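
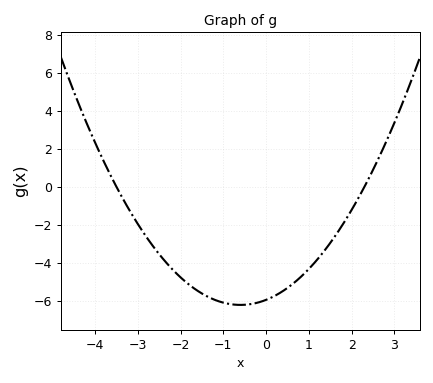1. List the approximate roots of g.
-3.6, 2.2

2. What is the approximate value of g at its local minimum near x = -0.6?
-6.2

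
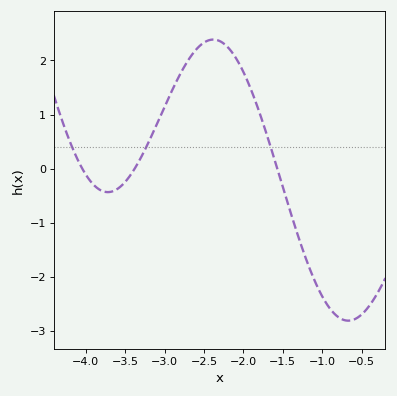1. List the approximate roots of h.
-4, -3.4, -1.6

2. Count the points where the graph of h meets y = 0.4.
3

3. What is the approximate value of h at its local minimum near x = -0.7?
-2.8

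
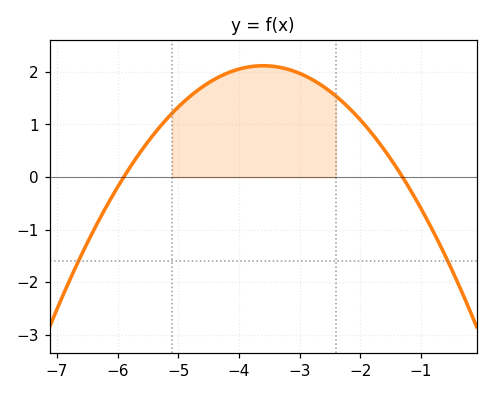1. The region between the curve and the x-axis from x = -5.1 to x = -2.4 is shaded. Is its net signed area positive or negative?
positive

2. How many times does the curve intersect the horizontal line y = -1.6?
2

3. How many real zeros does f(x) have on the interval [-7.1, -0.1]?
2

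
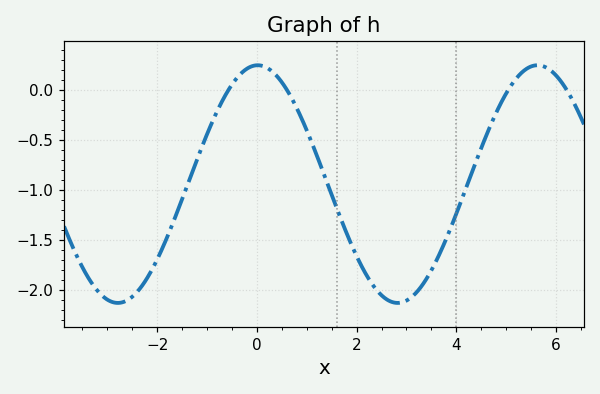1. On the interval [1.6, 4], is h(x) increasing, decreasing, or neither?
neither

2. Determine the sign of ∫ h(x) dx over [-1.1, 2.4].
negative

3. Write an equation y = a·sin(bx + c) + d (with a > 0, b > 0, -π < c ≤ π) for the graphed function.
y = 1.19sin(1.1x + 1.6) - 0.94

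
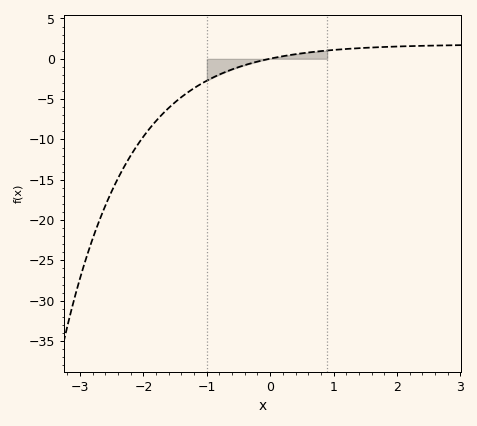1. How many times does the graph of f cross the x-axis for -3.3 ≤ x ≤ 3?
1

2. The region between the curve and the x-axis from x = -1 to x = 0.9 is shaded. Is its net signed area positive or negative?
negative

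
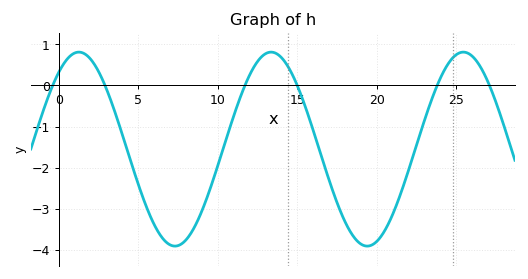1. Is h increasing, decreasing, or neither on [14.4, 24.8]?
neither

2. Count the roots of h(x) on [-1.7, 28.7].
6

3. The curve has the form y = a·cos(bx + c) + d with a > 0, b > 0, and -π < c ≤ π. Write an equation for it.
y = 2.36cos(0.52x - 0.66) - 1.55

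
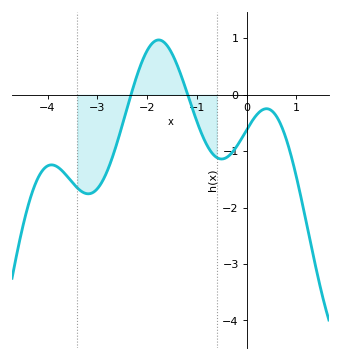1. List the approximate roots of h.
-2.32, -1.18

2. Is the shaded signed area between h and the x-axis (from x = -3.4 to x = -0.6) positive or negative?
negative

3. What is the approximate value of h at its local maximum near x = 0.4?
-0.248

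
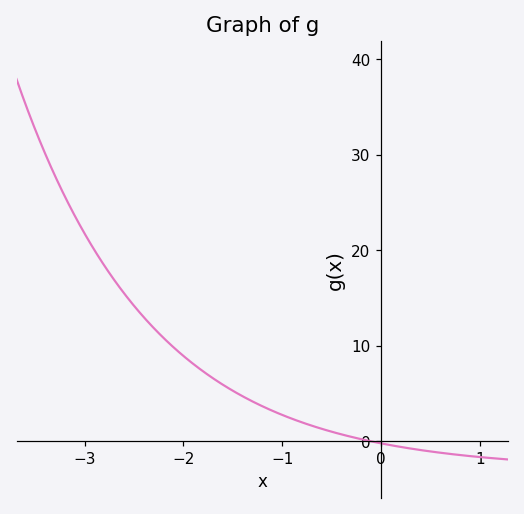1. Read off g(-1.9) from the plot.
8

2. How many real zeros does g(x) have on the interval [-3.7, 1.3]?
1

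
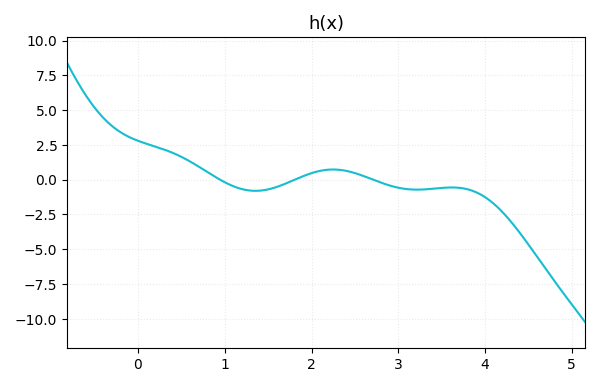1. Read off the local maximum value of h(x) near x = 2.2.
0.729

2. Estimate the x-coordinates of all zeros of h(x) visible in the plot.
0.945, 1.81, 2.71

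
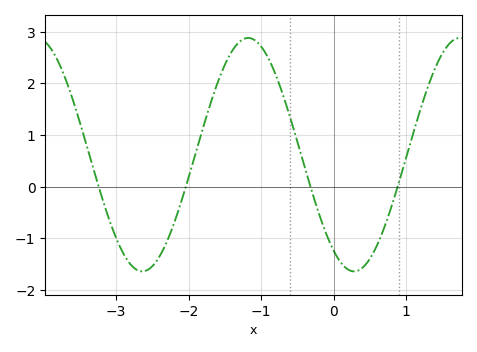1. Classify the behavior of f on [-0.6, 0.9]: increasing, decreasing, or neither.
neither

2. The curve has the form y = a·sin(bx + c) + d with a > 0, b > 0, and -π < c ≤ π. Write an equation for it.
y = 2.26sin(2.1x - 2.2) + 0.62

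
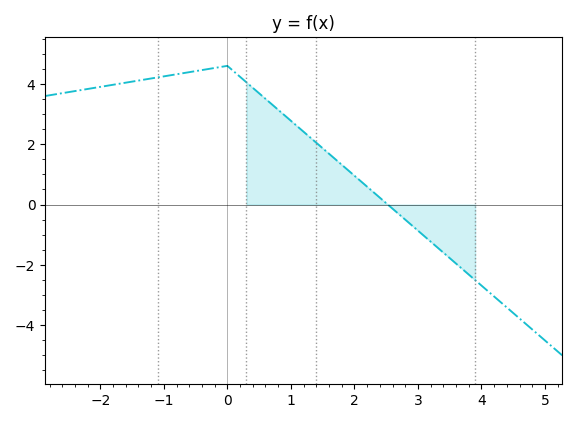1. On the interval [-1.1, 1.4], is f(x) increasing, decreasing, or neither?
neither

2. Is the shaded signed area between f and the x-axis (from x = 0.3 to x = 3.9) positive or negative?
positive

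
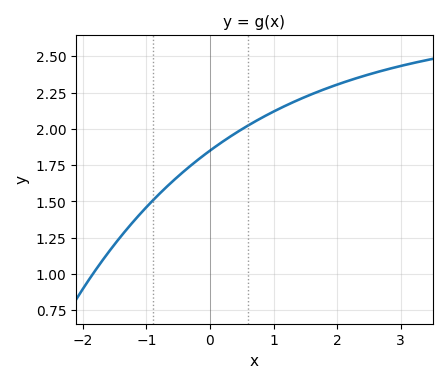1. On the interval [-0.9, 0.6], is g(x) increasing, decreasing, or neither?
increasing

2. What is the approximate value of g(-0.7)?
1.59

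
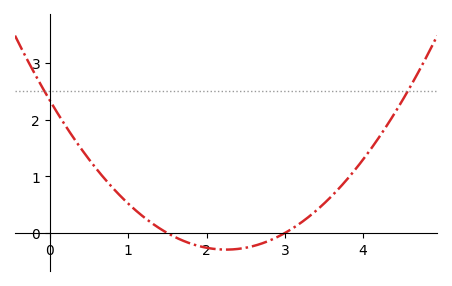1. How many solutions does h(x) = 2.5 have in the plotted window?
2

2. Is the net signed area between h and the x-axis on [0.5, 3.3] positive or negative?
positive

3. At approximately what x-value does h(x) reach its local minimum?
2.2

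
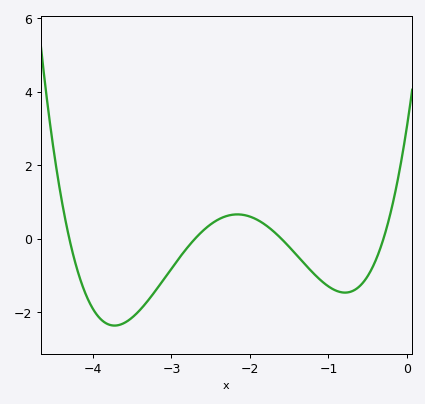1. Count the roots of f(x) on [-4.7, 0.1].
4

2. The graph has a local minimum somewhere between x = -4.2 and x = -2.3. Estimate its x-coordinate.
-3.7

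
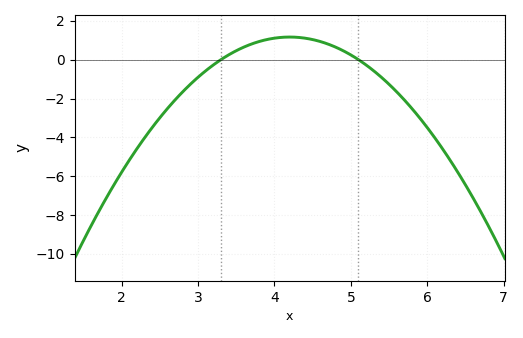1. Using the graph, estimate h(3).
-0.907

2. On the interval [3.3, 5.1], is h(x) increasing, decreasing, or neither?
neither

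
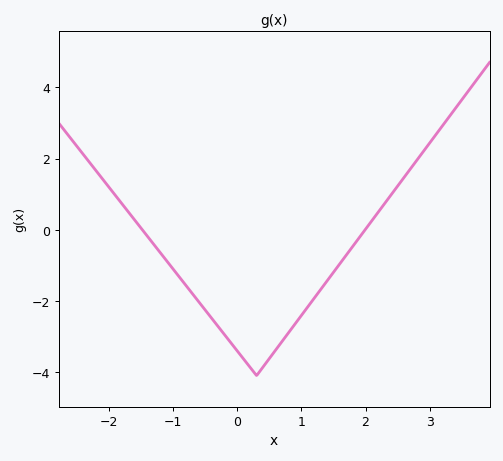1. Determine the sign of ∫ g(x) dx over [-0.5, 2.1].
negative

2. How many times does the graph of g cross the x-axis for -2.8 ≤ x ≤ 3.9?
2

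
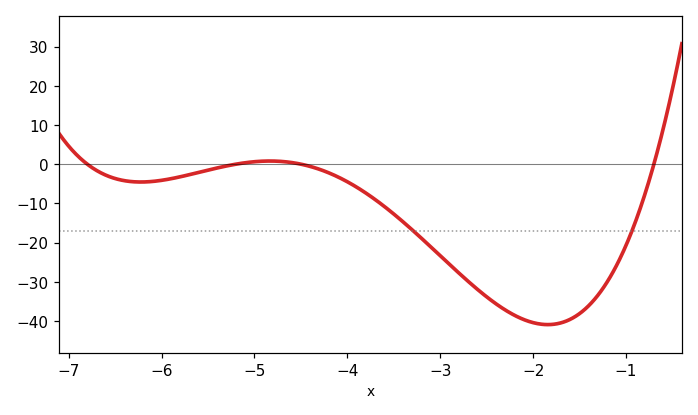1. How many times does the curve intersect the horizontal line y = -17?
2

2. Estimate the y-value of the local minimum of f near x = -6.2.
-4.55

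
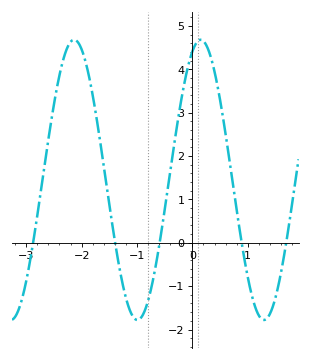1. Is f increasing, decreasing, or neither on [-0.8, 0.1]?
increasing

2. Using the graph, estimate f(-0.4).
1.6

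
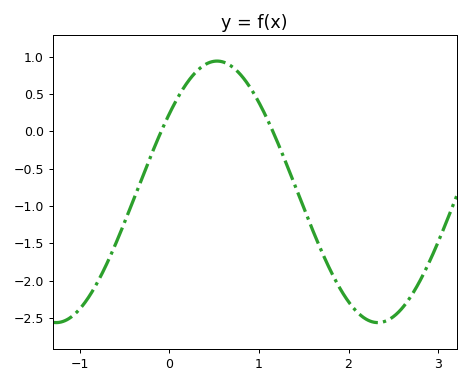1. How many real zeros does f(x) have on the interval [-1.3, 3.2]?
2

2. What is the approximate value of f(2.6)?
-2.36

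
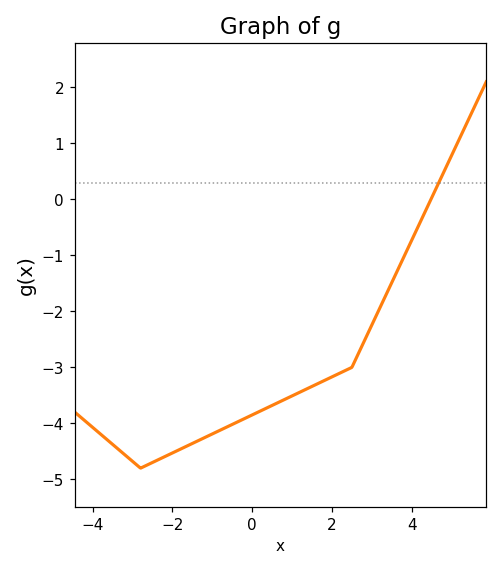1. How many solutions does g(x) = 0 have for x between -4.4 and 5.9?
1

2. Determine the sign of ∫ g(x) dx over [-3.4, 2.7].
negative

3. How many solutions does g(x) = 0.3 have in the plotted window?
1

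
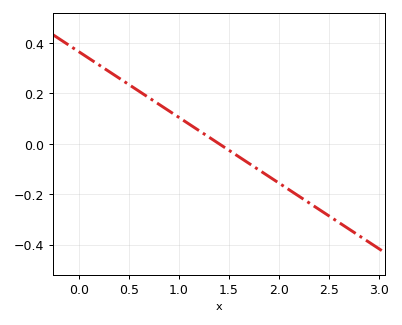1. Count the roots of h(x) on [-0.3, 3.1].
1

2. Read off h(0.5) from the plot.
0.234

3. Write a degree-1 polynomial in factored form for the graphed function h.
y = -0.26(x - 1.4)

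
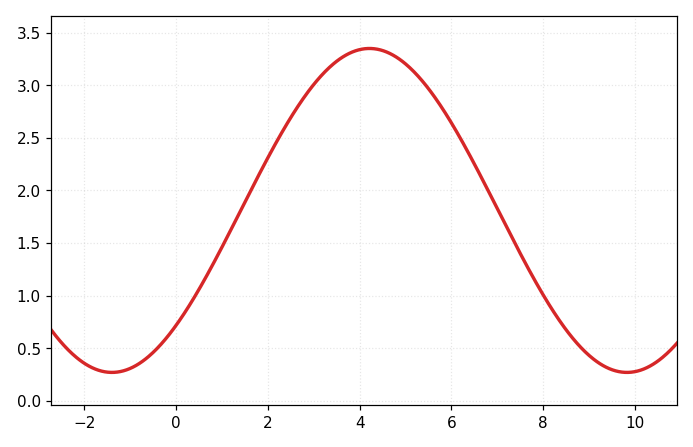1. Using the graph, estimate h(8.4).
0.75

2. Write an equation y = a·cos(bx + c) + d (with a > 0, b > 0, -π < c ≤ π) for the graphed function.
y = 1.54cos(0.56x - 2.4) + 1.81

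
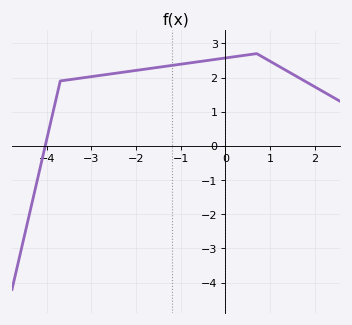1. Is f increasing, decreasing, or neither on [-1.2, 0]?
increasing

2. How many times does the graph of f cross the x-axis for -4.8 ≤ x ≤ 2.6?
1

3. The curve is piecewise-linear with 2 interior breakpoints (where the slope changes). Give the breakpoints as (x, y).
(-3.7, 1.9); (0.7, 2.7)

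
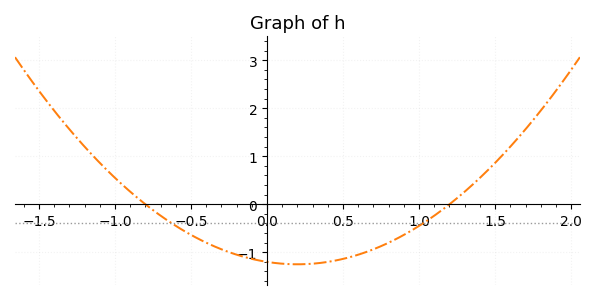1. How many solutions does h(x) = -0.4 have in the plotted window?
2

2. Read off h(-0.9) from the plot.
0.3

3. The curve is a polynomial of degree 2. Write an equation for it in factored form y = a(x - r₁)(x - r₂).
y = 1.25(x + 0.8)(x - 1.2)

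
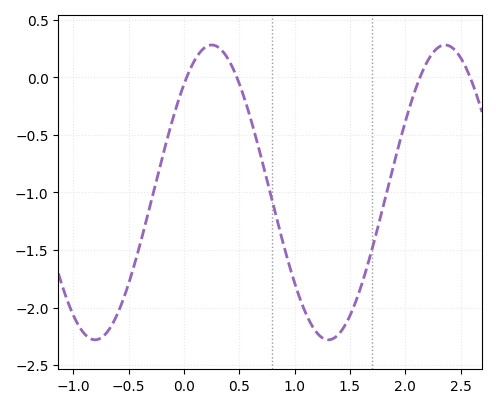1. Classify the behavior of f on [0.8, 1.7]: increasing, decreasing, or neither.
neither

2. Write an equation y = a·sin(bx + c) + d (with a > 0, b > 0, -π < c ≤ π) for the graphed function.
y = 1.28sin(2.98x + 0.822) - 1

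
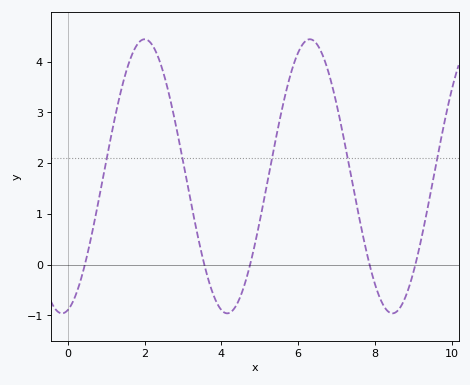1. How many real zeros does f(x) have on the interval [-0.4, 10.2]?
5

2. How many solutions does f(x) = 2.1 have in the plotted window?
5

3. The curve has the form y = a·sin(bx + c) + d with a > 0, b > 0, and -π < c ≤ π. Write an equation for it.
y = 2.7sin(1.46x - 1.35) + 1.74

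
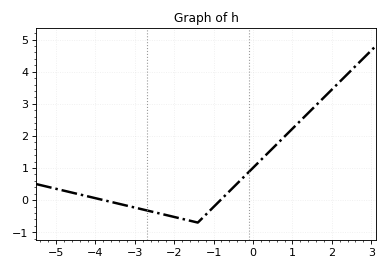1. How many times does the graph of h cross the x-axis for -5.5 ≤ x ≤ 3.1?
2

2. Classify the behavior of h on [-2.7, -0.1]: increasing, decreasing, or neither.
neither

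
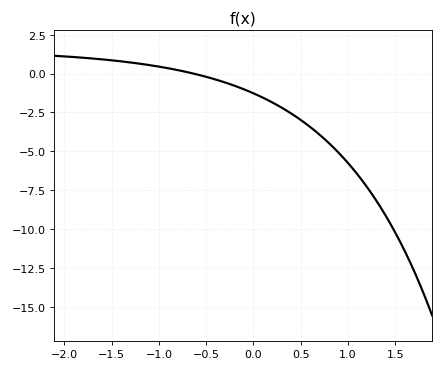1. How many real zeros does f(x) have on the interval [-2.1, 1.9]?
1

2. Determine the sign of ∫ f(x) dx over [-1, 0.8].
negative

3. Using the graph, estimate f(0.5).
-3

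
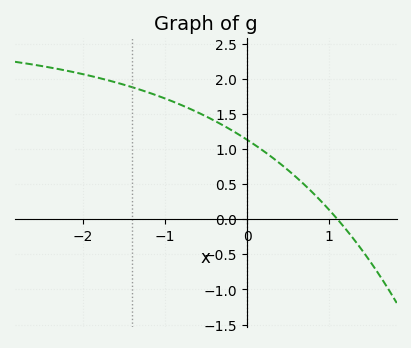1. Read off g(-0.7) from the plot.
1.55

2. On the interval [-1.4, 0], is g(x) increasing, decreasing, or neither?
decreasing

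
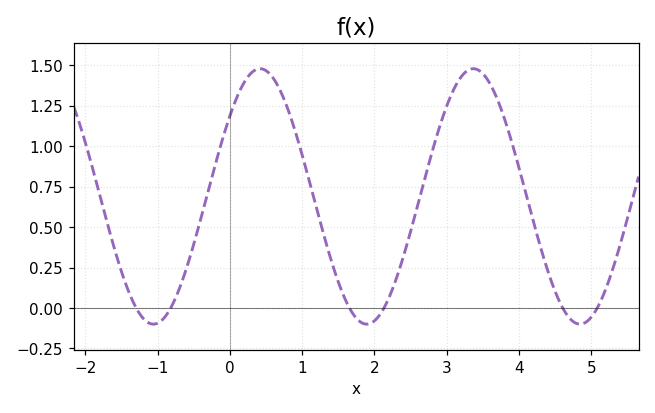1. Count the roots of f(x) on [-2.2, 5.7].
6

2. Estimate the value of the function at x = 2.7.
0.806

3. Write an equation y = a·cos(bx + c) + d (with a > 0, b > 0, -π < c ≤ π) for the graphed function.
y = 0.79cos(2.13x - 0.892) + 0.69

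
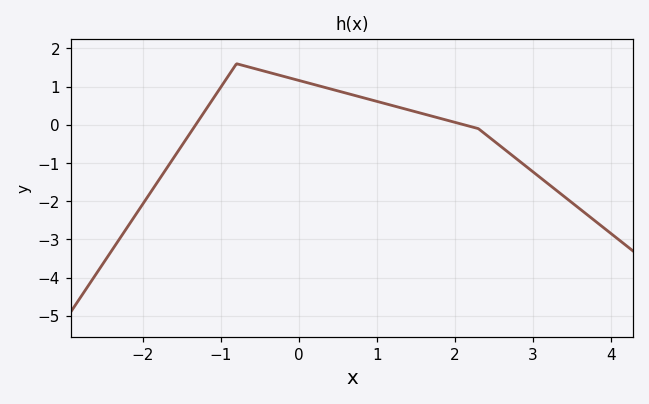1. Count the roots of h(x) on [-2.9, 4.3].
2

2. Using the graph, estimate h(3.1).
-1.4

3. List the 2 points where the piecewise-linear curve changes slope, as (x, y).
(-0.8, 1.6); (2.3, -0.1)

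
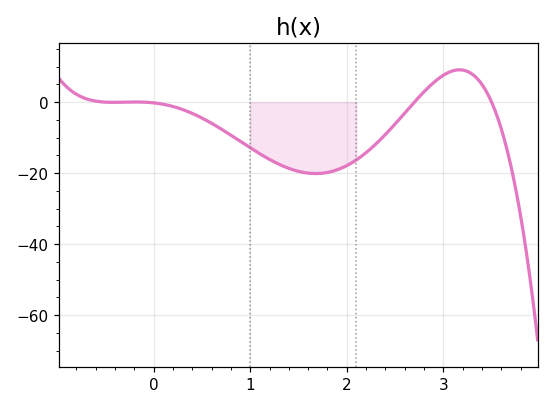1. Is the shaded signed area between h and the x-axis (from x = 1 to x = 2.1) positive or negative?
negative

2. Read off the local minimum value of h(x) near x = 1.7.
-20.1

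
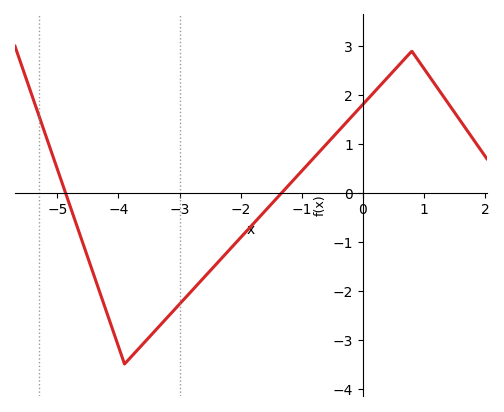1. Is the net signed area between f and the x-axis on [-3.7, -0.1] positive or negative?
negative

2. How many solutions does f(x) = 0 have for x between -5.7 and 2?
2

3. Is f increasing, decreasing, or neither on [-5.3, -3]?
neither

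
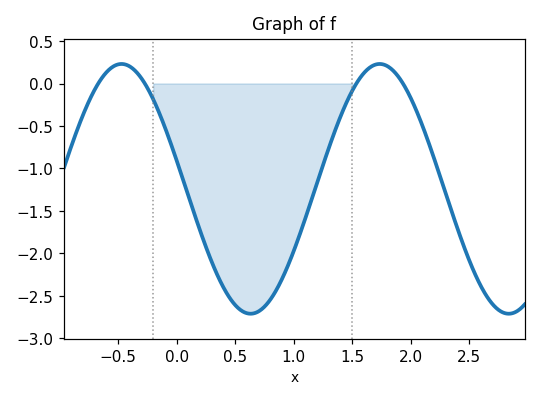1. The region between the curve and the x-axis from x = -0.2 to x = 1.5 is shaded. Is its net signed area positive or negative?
negative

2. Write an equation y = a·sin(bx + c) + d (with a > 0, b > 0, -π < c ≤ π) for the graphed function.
y = 1.47sin(2.9x + 2.9) - 1.24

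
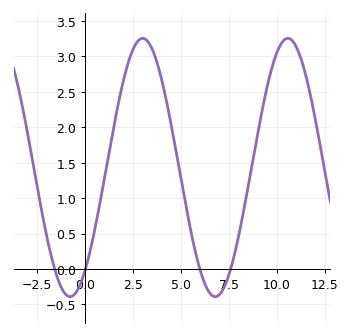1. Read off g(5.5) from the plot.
0.571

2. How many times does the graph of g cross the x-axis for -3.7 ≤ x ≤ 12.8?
4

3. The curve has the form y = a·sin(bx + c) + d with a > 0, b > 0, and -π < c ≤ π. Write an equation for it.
y = 1.82sin(0.83x - 0.932) + 1.43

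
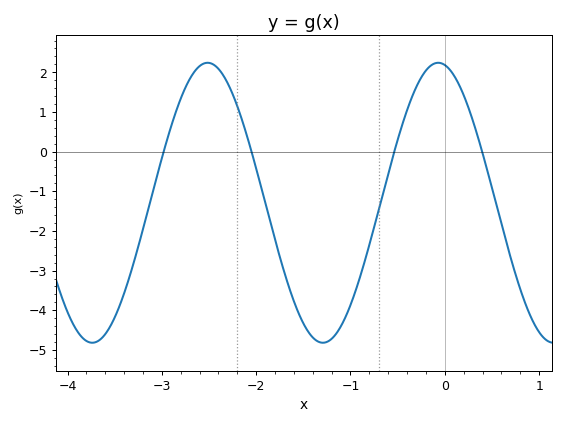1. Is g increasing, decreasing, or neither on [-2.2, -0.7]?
neither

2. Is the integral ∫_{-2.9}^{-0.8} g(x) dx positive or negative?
negative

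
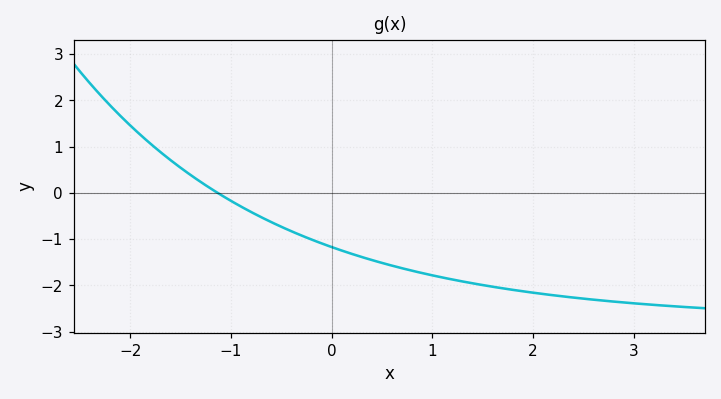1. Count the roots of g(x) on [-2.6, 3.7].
1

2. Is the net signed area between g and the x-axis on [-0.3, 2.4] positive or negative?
negative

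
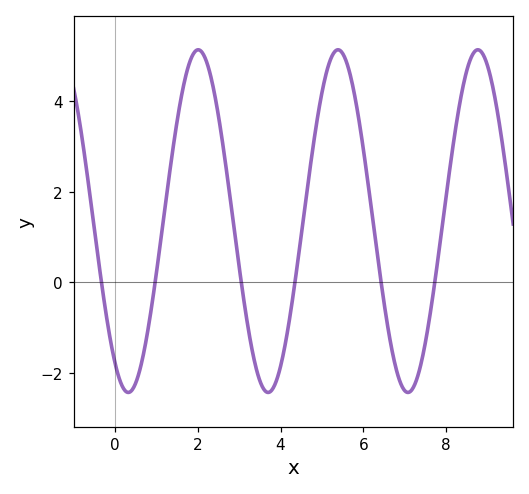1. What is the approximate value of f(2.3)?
4.61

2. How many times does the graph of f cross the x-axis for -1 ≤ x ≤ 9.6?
6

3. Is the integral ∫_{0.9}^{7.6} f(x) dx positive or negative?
positive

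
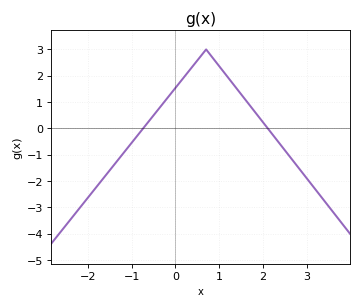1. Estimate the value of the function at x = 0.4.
2.37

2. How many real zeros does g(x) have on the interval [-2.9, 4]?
2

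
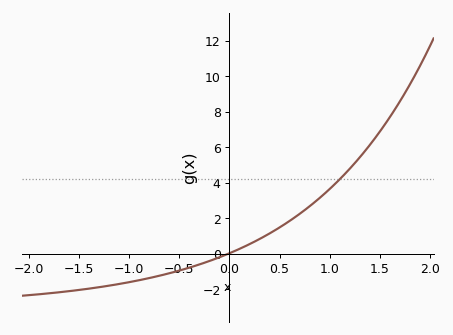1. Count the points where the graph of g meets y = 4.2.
1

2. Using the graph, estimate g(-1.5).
-2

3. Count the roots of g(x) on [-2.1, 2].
1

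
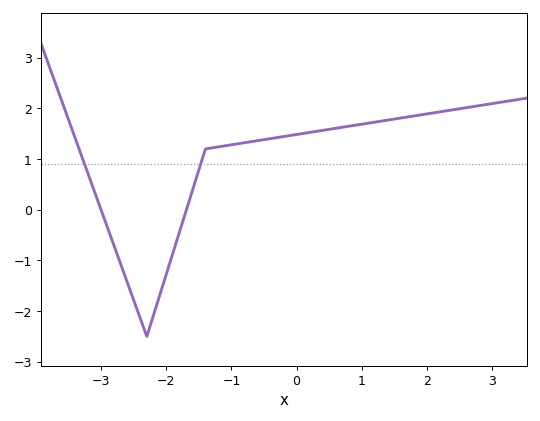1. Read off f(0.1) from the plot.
1.5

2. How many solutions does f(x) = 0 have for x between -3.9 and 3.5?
2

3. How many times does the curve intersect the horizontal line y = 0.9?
2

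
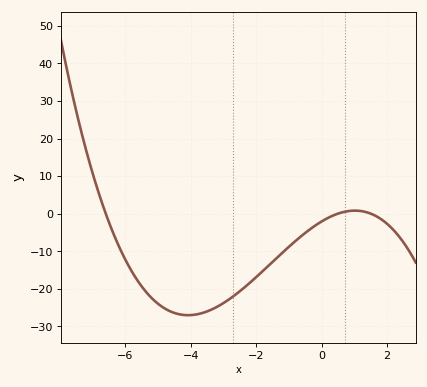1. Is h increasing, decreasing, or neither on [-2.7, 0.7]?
increasing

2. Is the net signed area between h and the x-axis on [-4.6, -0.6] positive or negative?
negative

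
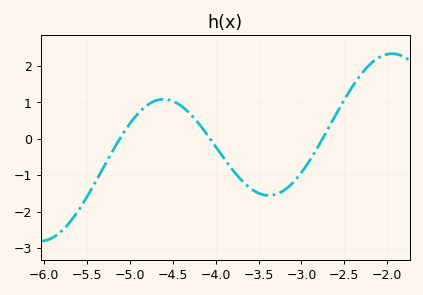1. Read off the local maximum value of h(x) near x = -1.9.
2.3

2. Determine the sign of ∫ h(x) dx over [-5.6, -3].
negative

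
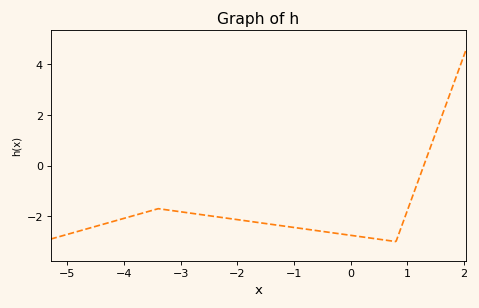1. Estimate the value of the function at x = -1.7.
-2.2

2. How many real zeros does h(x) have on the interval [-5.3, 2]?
1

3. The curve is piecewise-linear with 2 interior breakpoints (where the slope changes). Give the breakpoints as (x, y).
(-3.4, -1.7); (0.8, -3)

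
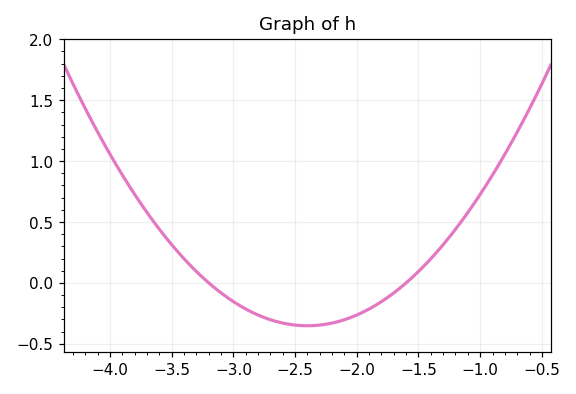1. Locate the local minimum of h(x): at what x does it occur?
-2.4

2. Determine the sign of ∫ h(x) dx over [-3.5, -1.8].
negative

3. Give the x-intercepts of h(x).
-3.2, -1.6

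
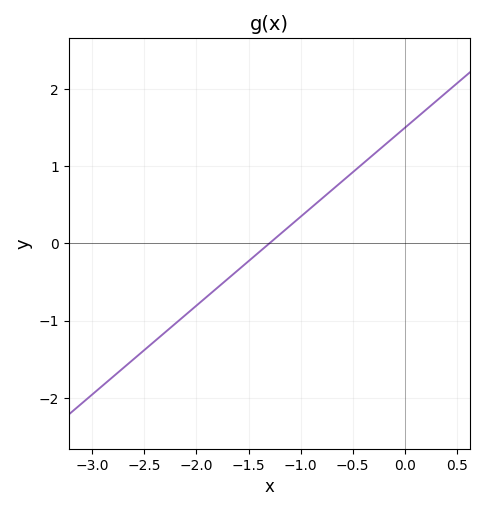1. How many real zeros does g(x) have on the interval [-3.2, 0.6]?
1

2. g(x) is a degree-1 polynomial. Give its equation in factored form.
y = 1.15(x + 1.3)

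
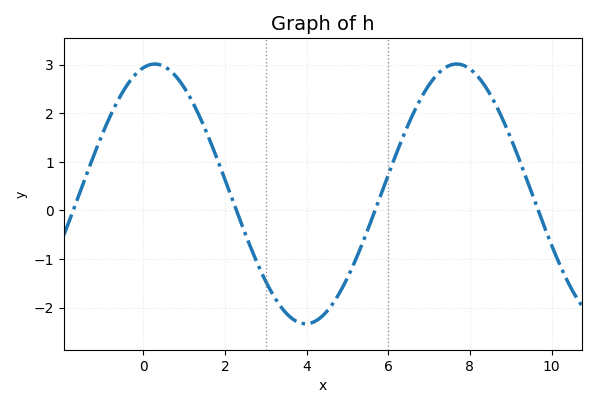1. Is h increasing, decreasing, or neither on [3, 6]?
neither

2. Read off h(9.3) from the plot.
0.842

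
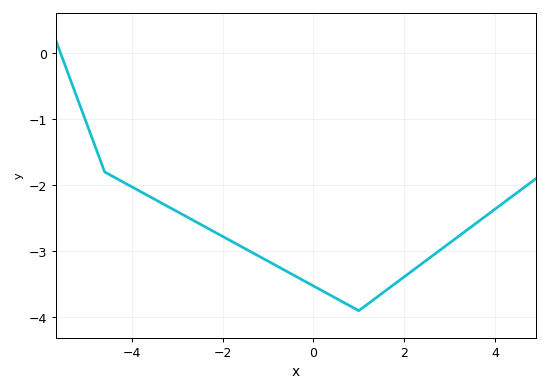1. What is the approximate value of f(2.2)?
-3.29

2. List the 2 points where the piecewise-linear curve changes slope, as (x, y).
(-4.6, -1.8); (1, -3.9)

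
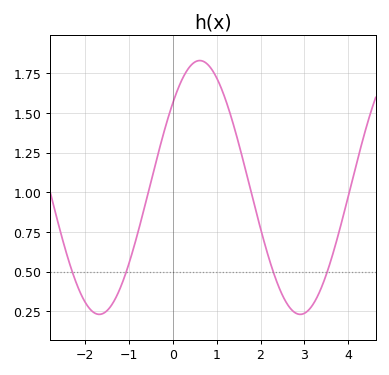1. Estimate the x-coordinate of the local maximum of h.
0.6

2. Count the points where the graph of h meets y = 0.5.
4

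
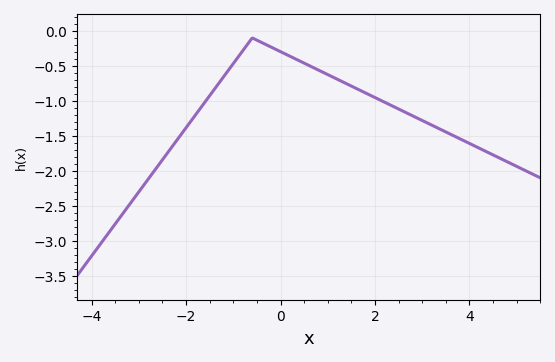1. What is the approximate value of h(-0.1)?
-0.264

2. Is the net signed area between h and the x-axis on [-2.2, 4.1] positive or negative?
negative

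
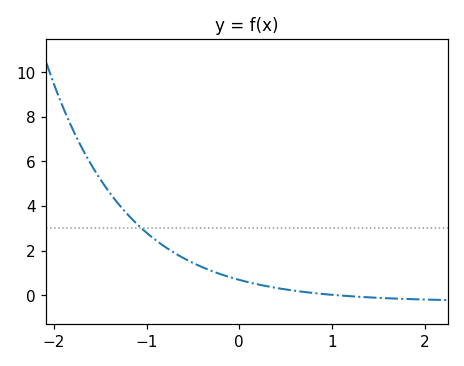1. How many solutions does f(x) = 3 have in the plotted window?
1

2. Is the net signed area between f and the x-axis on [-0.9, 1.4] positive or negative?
positive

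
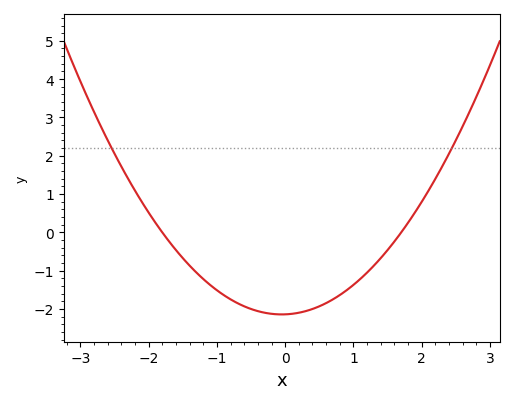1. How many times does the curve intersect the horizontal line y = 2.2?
2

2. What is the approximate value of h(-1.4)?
-0.9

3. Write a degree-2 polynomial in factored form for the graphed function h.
y = 0.7(x + 1.8)(x - 1.7)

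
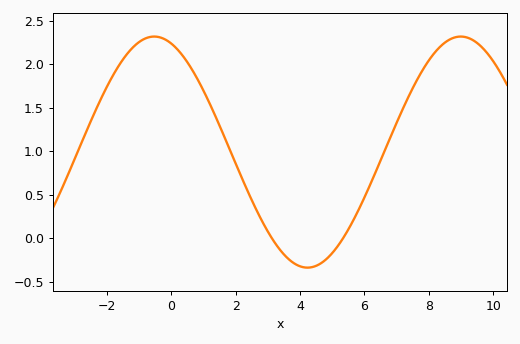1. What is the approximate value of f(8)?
2.05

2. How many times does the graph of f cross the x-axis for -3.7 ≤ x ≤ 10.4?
2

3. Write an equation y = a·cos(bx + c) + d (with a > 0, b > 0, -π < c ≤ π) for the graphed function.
y = 1.33cos(0.66x + 0.35) + 0.99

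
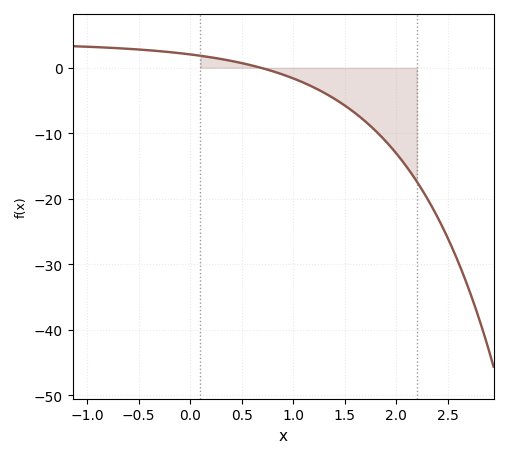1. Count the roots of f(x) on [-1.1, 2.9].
1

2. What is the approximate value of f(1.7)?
-8.19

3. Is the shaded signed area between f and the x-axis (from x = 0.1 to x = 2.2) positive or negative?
negative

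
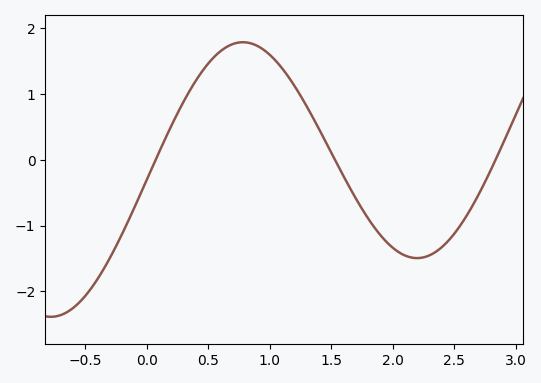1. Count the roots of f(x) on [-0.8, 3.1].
3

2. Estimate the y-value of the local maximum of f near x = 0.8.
1.8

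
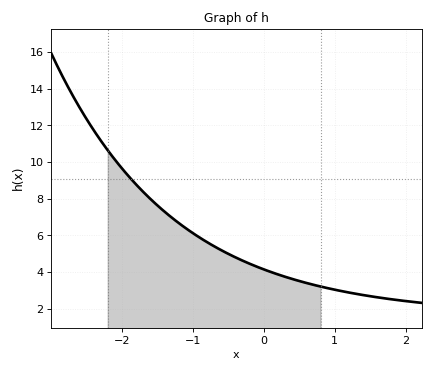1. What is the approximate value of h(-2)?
9.67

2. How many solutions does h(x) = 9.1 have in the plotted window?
1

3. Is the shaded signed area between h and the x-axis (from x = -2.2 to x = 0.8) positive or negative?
positive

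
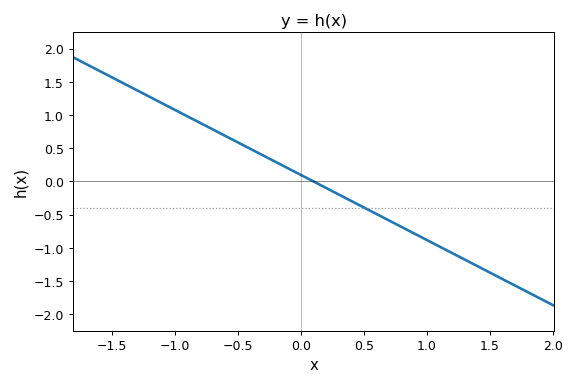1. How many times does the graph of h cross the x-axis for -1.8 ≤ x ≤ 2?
1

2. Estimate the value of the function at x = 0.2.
-0.098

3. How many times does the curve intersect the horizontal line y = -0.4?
1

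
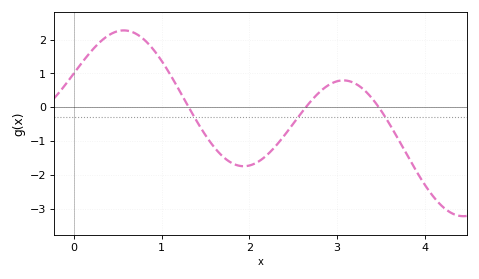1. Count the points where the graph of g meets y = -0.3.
3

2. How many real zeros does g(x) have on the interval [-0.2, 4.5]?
3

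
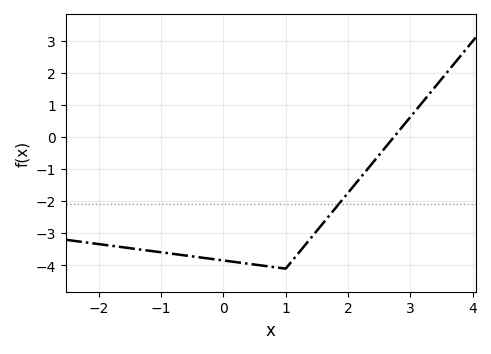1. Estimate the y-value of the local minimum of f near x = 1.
-4.1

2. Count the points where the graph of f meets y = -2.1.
1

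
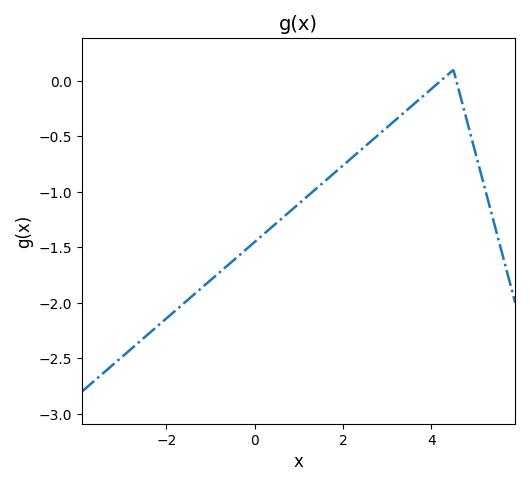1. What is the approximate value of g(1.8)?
-0.83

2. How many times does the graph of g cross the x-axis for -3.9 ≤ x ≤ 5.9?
2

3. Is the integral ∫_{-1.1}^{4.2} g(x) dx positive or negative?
negative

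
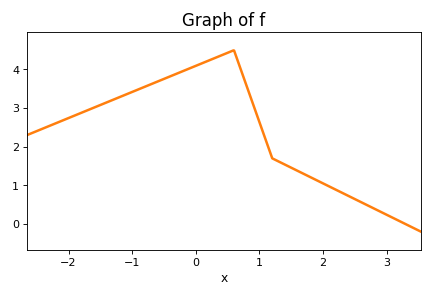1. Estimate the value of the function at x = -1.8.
2.9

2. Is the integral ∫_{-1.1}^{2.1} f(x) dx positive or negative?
positive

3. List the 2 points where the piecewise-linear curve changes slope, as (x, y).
(0.6, 4.5); (1.2, 1.7)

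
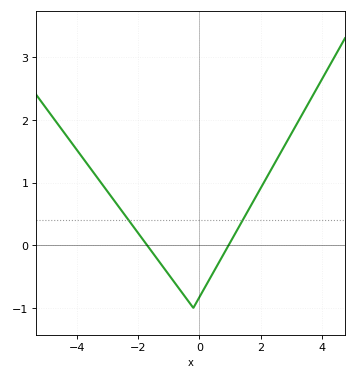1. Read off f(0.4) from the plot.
-0.5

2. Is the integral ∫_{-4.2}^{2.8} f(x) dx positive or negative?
positive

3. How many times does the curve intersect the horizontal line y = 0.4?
2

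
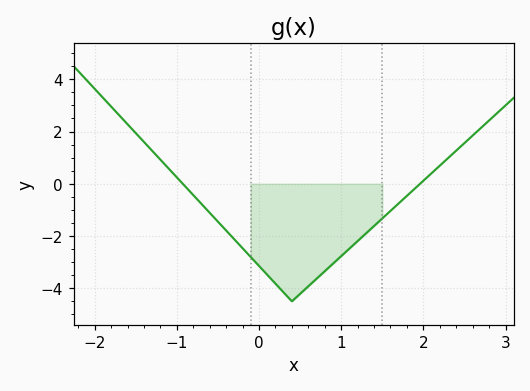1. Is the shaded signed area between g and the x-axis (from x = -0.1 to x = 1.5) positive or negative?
negative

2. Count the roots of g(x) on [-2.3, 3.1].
2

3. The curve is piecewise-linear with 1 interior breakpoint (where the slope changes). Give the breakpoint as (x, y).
(0.4, -4.5)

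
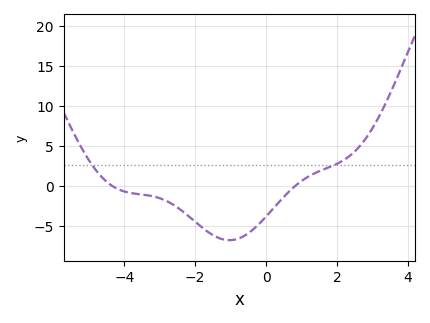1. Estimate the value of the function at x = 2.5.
4.5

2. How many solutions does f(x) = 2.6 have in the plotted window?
2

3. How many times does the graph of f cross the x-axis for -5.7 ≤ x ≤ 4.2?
2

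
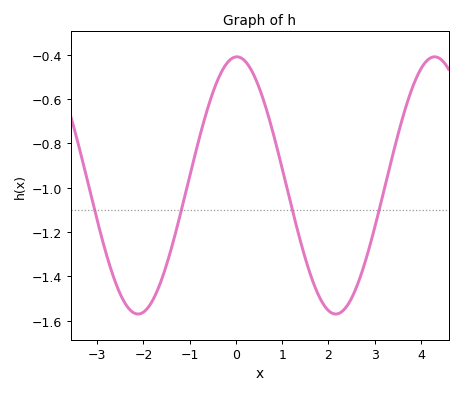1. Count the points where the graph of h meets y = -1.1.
4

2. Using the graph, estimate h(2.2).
-1.56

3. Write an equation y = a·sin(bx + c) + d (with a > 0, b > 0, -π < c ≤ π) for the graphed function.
y = 0.58sin(1.5x + 1.5) - 0.99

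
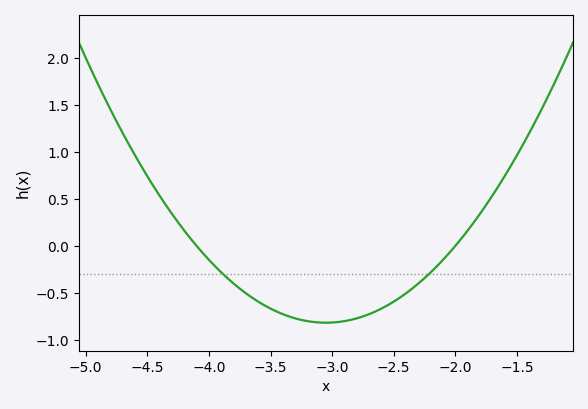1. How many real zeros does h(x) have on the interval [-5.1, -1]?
2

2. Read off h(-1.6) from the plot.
0.74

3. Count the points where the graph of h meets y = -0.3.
2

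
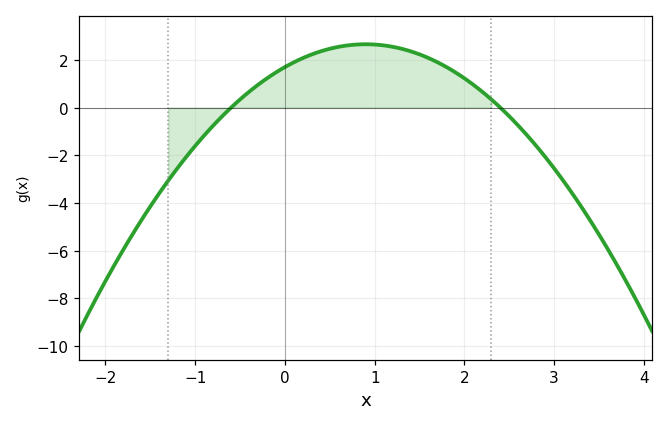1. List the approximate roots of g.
-0.6, 2.4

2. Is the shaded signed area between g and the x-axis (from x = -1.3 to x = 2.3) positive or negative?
positive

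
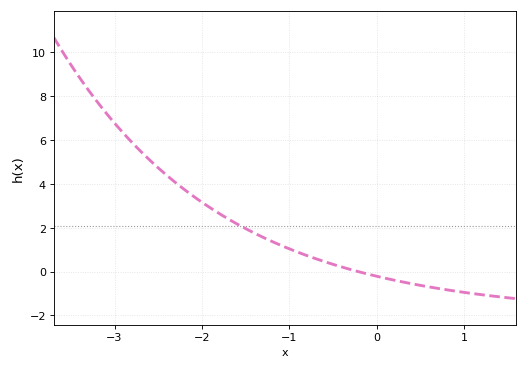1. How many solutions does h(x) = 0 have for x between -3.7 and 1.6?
1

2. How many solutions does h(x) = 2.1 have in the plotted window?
1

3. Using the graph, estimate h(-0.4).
0.213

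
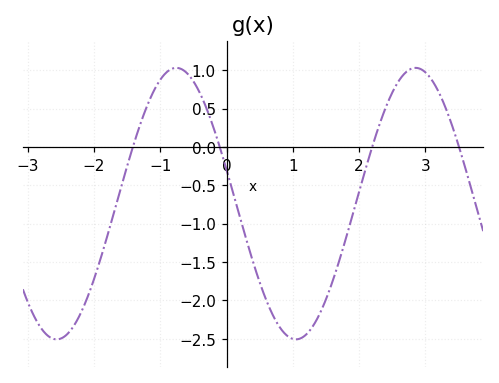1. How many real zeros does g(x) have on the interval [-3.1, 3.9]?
4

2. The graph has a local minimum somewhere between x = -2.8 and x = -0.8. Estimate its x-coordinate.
-2.56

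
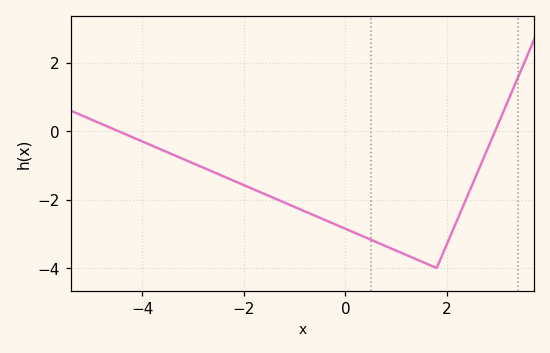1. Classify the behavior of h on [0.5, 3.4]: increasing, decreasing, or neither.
neither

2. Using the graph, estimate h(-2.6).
-1.2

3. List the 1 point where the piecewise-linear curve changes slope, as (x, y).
(1.8, -4)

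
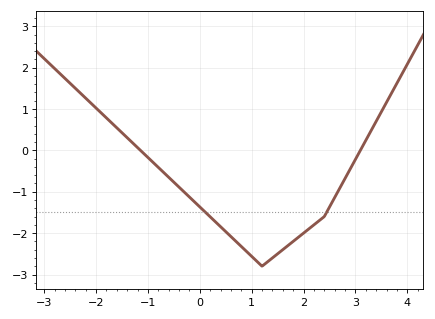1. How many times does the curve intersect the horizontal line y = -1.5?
2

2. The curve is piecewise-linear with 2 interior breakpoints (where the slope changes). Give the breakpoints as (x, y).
(1.2, -2.8); (2.4, -1.6)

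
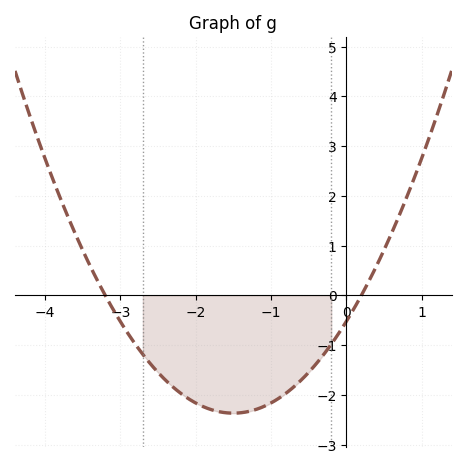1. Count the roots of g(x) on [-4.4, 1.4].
2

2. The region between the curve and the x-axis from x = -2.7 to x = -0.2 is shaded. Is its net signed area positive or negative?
negative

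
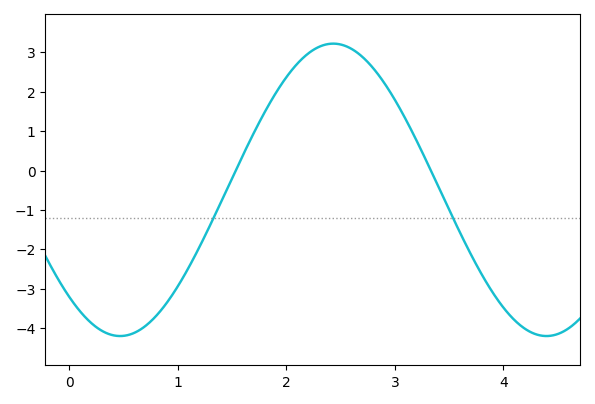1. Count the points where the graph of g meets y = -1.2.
2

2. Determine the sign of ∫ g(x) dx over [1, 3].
positive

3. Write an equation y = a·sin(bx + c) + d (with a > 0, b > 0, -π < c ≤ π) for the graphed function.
y = 3.71sin(1.6x - 2.3) - 0.49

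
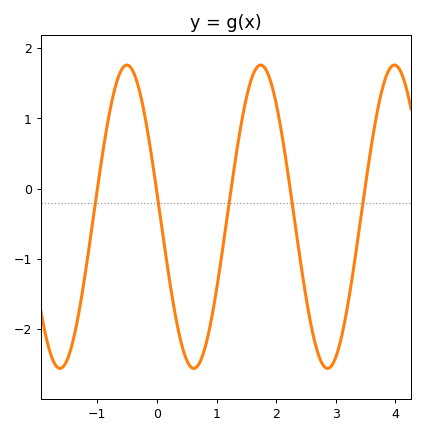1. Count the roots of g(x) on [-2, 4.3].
5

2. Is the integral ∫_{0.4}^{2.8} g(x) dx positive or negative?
negative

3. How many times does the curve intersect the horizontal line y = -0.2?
5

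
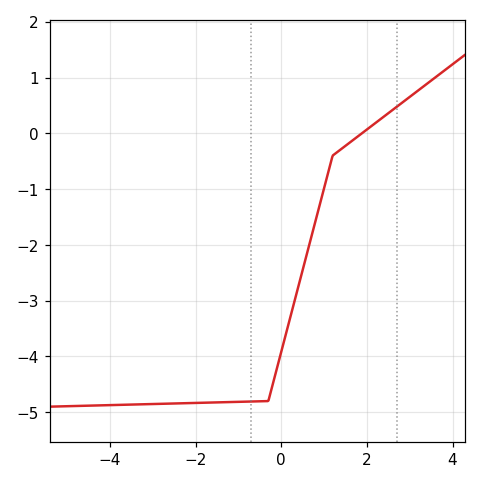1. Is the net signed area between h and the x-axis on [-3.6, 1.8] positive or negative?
negative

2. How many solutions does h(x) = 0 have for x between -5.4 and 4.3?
1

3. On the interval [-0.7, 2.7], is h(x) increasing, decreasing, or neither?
increasing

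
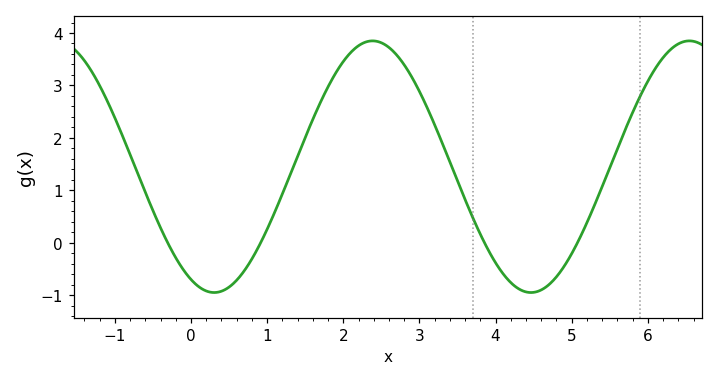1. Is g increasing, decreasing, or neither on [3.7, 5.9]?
neither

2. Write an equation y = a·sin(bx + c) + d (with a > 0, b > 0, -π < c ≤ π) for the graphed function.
y = 2.4sin(1.51x - 2.03) + 1.45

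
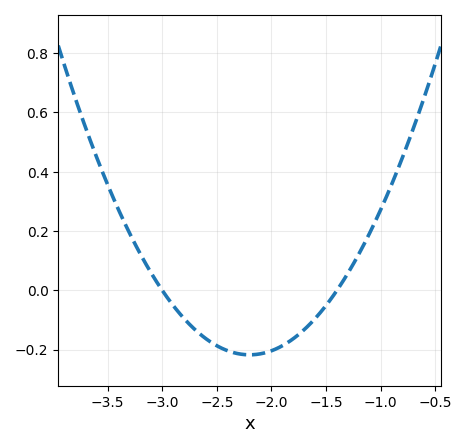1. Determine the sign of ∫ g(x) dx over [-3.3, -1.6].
negative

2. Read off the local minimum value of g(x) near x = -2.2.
-0.218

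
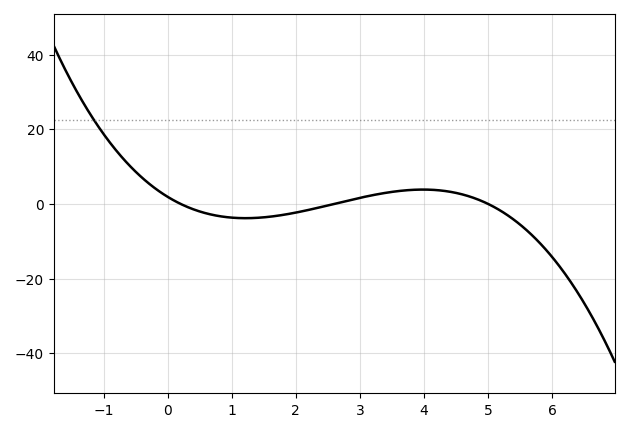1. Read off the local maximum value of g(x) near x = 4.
3.83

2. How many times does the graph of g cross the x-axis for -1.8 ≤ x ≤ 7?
3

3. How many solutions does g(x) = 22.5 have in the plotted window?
1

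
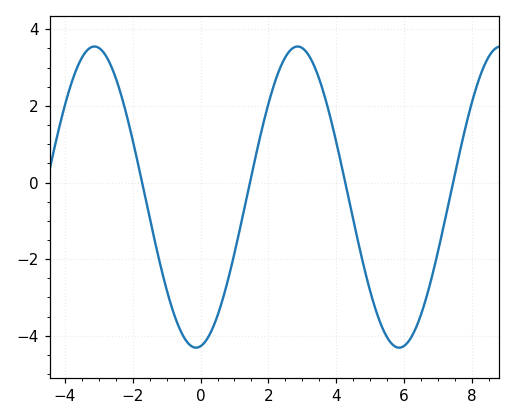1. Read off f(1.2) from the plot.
-1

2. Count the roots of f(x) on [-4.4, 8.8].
4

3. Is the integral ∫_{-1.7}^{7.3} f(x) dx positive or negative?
negative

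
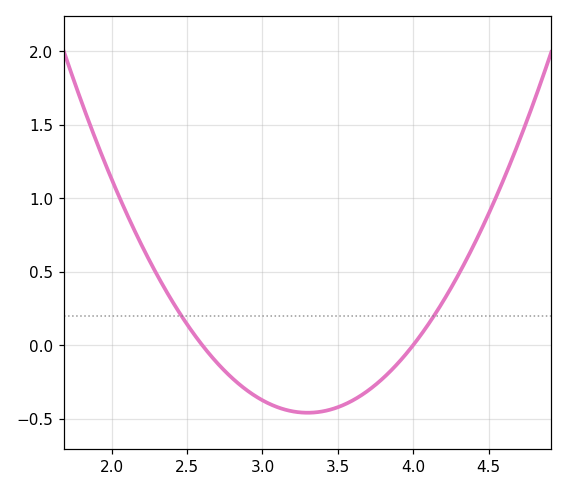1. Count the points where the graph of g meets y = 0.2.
2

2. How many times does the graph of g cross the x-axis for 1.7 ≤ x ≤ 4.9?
2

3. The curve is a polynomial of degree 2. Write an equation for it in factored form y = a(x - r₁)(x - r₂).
y = 0.94(x - 2.6)(x - 4)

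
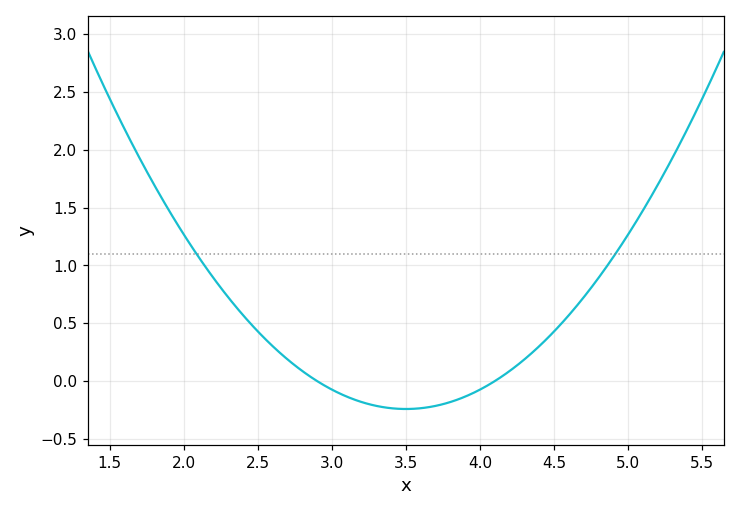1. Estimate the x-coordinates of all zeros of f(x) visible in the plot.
2.9, 4.1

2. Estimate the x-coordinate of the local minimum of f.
3.5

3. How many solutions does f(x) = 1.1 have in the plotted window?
2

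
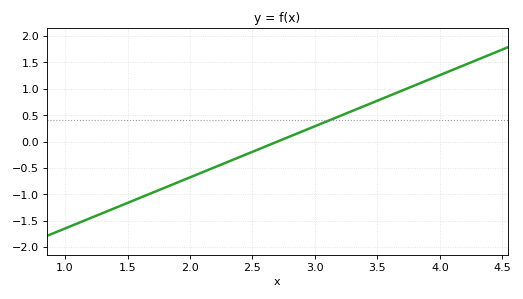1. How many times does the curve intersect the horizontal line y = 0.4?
1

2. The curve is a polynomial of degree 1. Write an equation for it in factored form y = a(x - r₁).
y = 0.97(x - 2.7)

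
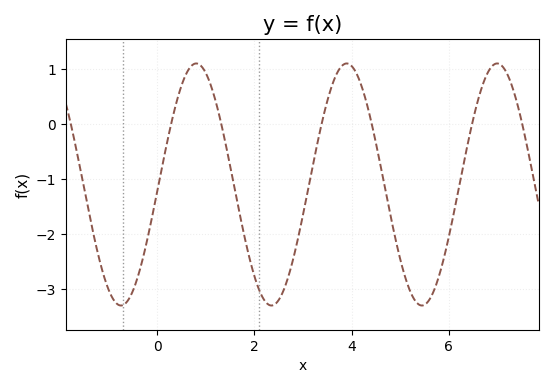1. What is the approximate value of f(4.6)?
-0.8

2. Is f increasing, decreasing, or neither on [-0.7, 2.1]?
neither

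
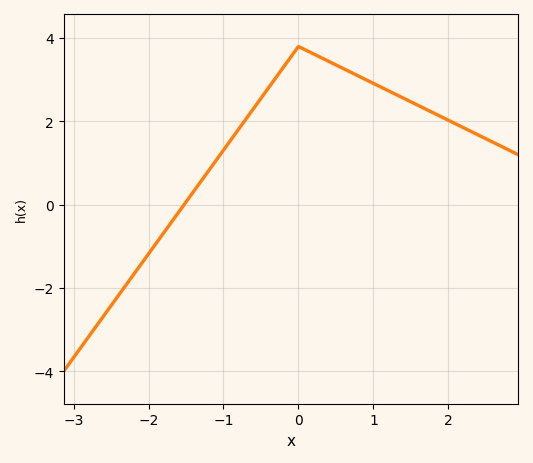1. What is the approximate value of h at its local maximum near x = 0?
3.8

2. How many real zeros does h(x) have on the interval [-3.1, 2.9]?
1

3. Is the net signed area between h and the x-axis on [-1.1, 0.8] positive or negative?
positive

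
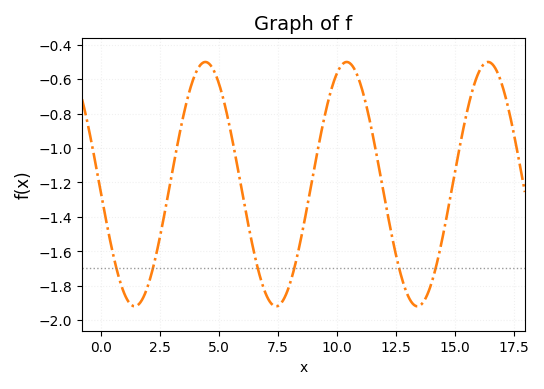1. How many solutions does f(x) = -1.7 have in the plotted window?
6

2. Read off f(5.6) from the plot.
-0.971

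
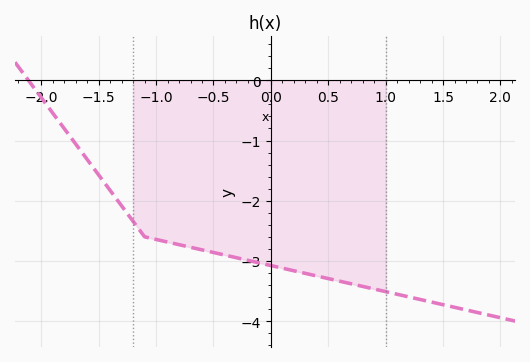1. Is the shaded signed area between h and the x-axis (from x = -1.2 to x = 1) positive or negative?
negative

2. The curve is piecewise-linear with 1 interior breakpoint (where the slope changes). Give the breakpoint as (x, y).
(-1.1, -2.6)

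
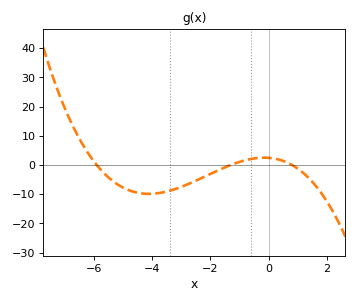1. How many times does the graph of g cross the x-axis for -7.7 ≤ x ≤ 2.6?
3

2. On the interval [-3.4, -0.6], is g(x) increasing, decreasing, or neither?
increasing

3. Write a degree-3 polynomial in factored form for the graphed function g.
y = -0.4(x + 5.9)(x + 1.3)(x - 0.8)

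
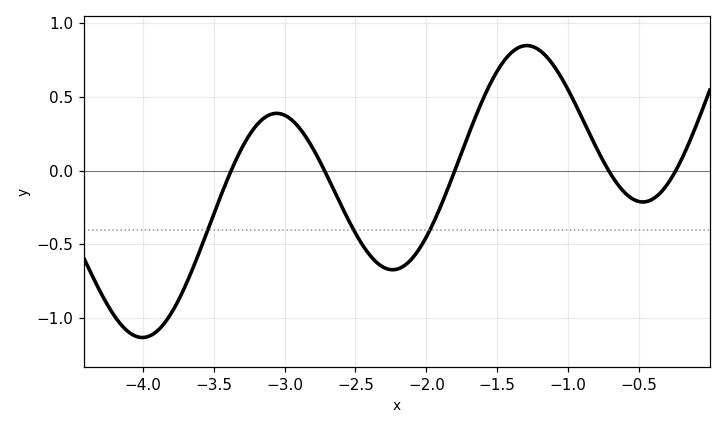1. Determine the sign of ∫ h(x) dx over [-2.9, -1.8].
negative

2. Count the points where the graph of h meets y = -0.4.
3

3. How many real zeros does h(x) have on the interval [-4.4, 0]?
5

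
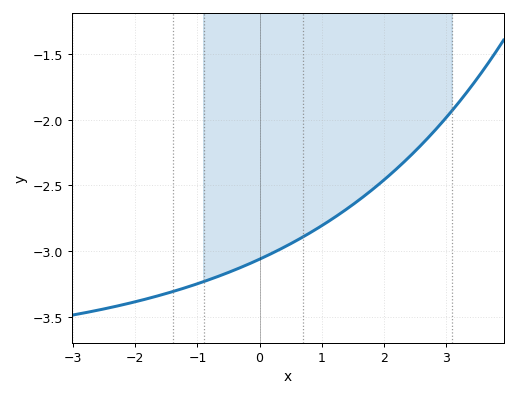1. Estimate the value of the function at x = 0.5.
-2.94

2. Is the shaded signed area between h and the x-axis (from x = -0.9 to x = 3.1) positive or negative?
negative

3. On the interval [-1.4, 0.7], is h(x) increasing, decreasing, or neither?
increasing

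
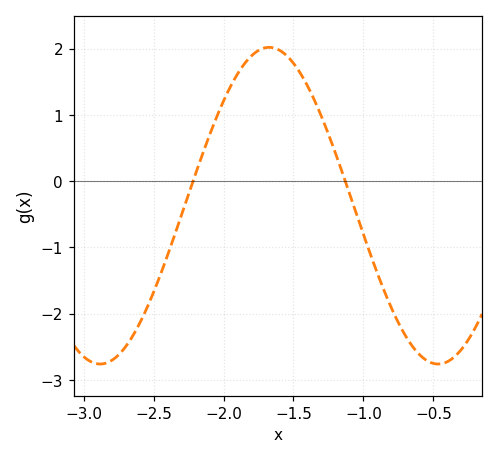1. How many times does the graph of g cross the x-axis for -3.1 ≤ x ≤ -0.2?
2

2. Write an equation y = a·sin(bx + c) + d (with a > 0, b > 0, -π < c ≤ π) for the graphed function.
y = 2.39sin(2.6x - 0.36) - 0.37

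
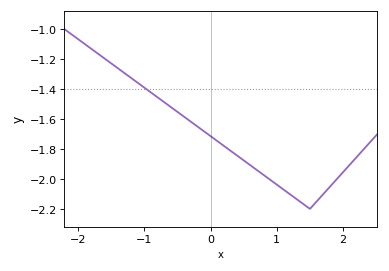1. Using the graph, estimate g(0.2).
-1.78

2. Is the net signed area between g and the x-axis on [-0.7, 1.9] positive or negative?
negative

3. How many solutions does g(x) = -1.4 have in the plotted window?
1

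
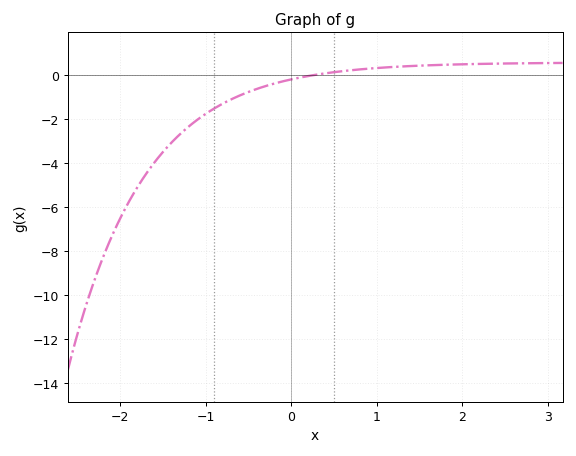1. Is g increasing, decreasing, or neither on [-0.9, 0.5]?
increasing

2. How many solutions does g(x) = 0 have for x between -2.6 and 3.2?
1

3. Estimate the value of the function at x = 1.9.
0.4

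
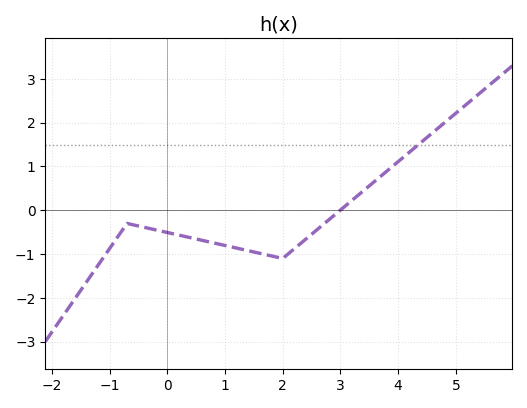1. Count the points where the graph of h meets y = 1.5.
1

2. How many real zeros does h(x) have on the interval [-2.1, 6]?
1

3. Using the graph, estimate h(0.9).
-0.774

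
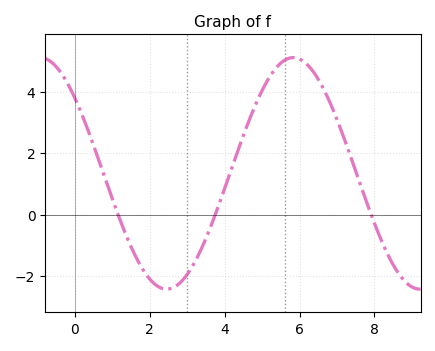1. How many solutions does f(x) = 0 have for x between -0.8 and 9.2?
3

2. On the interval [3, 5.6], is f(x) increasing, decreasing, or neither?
increasing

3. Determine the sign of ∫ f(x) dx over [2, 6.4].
positive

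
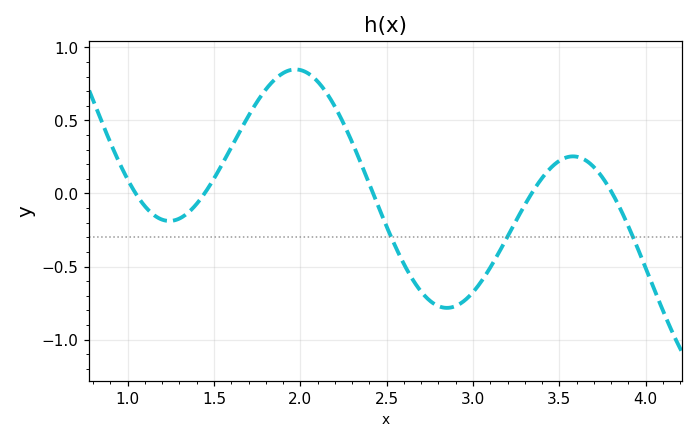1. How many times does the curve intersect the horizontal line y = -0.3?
3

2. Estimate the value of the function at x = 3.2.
-0.3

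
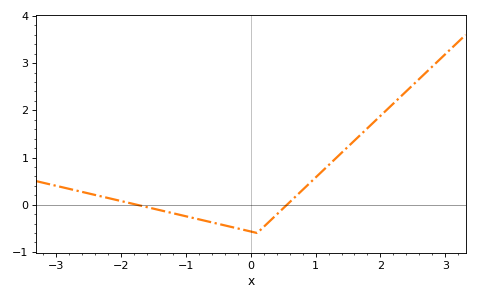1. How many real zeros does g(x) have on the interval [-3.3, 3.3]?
2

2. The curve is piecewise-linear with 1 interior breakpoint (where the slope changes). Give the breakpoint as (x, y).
(0.1, -0.6)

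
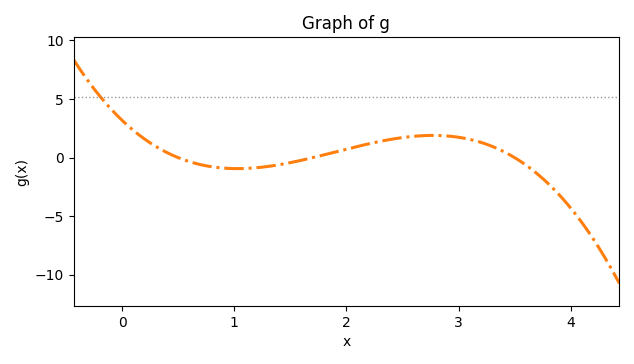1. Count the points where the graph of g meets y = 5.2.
1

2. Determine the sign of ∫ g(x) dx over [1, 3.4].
positive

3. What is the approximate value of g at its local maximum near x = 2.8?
1.9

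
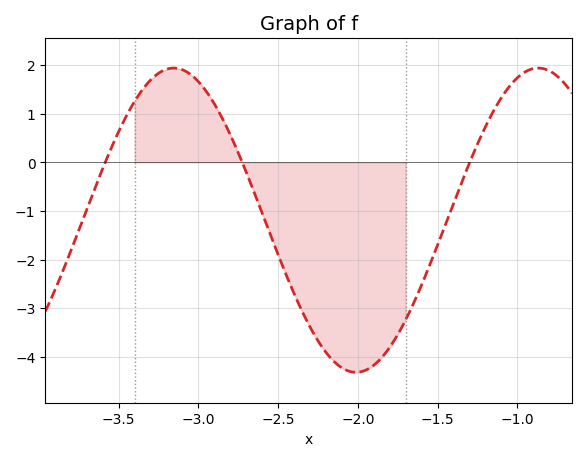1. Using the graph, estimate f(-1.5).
-1.7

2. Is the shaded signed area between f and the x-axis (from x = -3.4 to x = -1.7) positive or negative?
negative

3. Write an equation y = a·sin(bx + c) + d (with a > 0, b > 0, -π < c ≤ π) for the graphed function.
y = 3.13sin(2.75x - 2.32) - 1.19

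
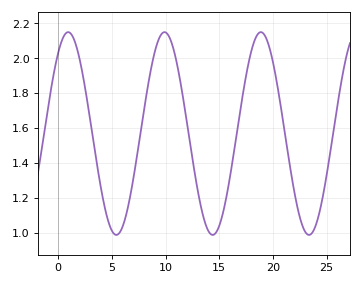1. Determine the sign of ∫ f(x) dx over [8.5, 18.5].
positive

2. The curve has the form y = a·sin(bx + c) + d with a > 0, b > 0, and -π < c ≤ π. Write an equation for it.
y = 0.58sin(0.7x + 0.92) + 1.57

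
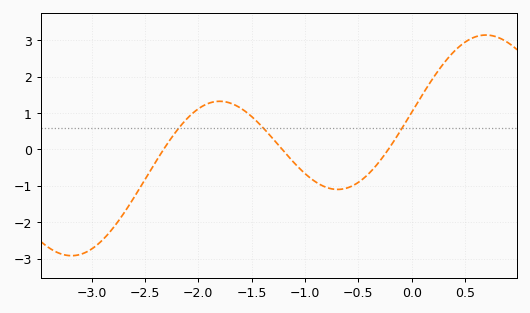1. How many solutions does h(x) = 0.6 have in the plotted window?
3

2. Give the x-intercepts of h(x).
-2.3, -1.2, -0.2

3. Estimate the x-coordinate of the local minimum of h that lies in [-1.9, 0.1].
-0.7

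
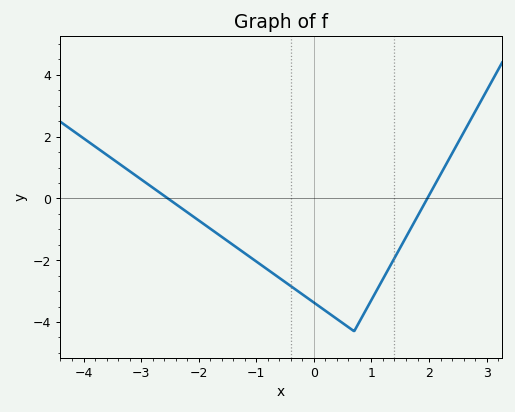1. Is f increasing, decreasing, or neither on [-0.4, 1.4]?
neither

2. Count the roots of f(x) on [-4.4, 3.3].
2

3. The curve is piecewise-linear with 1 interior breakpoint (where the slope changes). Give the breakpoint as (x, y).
(0.7, -4.3)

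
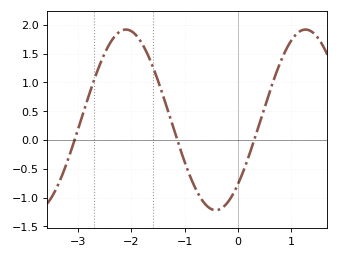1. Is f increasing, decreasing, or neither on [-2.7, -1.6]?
neither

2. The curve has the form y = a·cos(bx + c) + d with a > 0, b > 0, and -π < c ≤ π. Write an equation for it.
y = 1.57cos(1.86x - 2.37) + 0.35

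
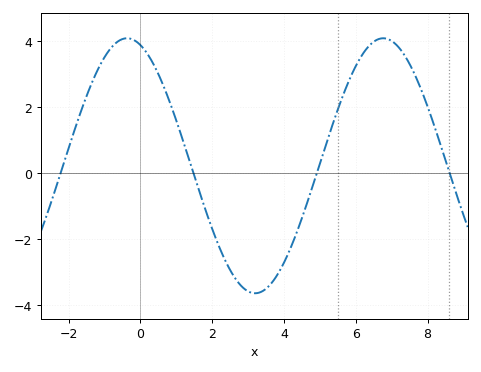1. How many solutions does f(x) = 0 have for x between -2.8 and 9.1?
4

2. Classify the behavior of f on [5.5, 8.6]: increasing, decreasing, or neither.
neither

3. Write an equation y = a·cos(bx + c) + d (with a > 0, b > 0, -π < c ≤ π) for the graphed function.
y = 3.86cos(0.88x + 0.33) + 0.23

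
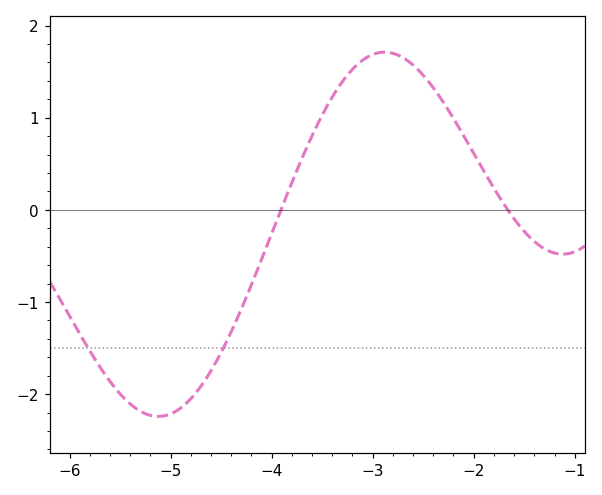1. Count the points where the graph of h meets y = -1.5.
2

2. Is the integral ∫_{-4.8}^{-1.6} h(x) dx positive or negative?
positive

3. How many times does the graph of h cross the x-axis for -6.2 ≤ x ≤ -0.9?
2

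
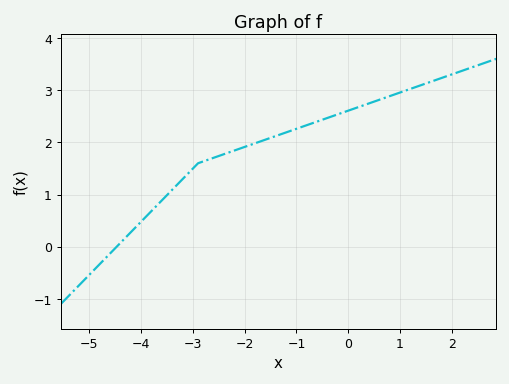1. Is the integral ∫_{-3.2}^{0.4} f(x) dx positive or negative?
positive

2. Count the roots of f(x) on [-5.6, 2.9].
1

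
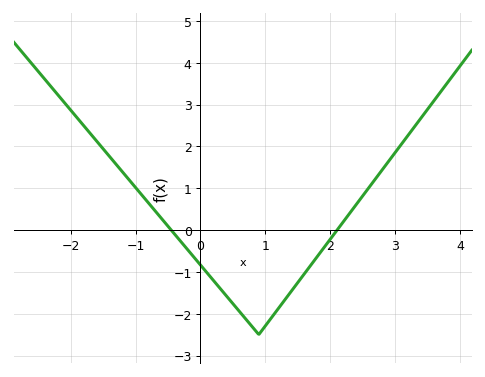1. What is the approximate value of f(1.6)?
-1.1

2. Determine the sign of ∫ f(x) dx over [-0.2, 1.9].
negative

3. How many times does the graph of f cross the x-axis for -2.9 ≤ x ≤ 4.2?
2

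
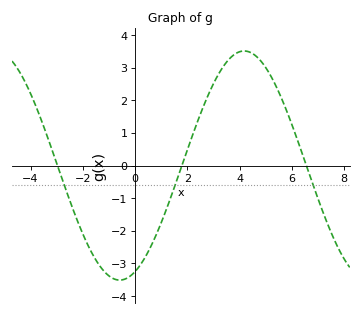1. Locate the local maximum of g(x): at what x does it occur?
4.2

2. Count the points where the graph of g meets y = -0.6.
3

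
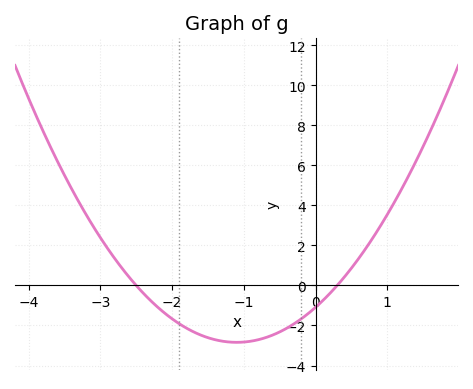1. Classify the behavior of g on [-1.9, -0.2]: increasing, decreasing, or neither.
neither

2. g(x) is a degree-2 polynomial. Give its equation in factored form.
y = 1.45(x + 2.5)(x - 0.3)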